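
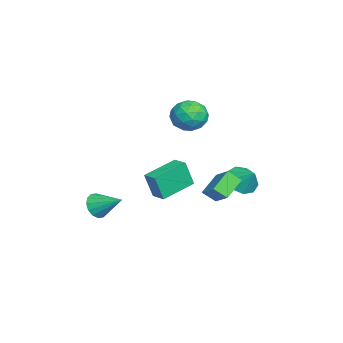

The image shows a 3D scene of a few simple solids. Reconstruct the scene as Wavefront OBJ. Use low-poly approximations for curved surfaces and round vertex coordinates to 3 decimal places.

v 2.008 -1.187 -1.746
v 2.109 -1.595 -0.307
v 0.699 0.164 -1.271
v 0.8 -0.245 0.169
v 2.64 -0.615 -1.629
v 2.741 -1.024 -0.189
v 1.331 0.735 -1.153
v 1.432 0.327 0.286
v -4.171 0.508 0.404
v -3.462 1.045 0.985
v -3.958 -0.865 1.415
v -3.249 -0.328 1.996
v -4.275 -0.055 2.025
v -4.407 0.793 1.4
v -3.013 -0.613 1
v -3.145 0.235 0.375
v -2.747 0.352 1.353
v -3.527 0.697 1.986
v -3.893 -0.517 0.414
v -4.673 -0.172 1.047
v -3.836 0.897 0.606
v -3.584 -0.717 1.794
v -4.188 -0.557 1.811
v -3.771 -0.241 2.152
v -4.391 0.749 0.85
v -3.974 1.065 1.191
v -4.452 0.418 1.802
v -3.446 -0.885 1.209
v -3.029 -0.569 1.55
v -3.649 0.421 0.248
v -3.232 0.737 0.589
v -2.968 -0.238 0.598
v -2.998 0.806 1.163
v -2.873 -0.001 1.758
v -2.734 -0.169 1.173
v -2.812 0.33 0.805
v -3.457 1.008 1.535
v -3.331 0.202 2.13
v -3.934 0.362 2.147
v -4.012 0.86 1.779
v -3.036 0.601 1.752
v -4.089 -0.022 0.27
v -3.963 -0.828 0.865
v -3.408 -0.68 0.621
v -3.486 -0.182 0.253
v -4.547 0.181 0.642
v -4.422 -0.626 1.237
v -4.608 -0.15 1.595
v -4.686 0.349 1.227
v -4.384 -0.421 0.648
v -3.898 2.814 -3.43
v -3.082 2.365 -3.7
v -3.262 3.466 -2.59
v -3.169 2.915 -4.061
v -3.597 3.418 -4.127
v -4.166 3.638 -3.867
v -4.61 3.473 -3.402
v -4.721 2.999 -2.951
v -4.447 2.439 -2.724
v -3.917 2.054 -2.827
v -3.378 2.025 -3.213
v 2.865 -3.783 -2.1
v 3.559 -3.925 -2.402
v 3.455 -2.517 -1.34
v 3.38 -3.684 -2.664
v 3.063 -3.469 -2.775
v 2.693 -3.339 -2.706
v 2.369 -3.327 -2.474
v 2.178 -3.437 -2.142
v 2.171 -3.64 -1.799
v 2.349 -3.881 -1.537
v 2.666 -4.096 -1.426
v 3.036 -4.227 -1.495
v 3.36 -4.239 -1.727
v 3.551 -4.128 -2.059
v -1.543 0.912 -3.22
v -2.572 1.564 -2.451
v -1.535 1.618 -3.808
v -2.563 2.271 -3.04
v -0.557 1.549 -2.44
v -1.585 2.202 -1.672
v -0.548 2.256 -3.029
v -1.577 2.908 -2.26
f 2 4 1
f 5 2 1
f 1 4 3
f 3 5 1
f 2 8 4
f 6 2 5
f 6 8 2
f 4 8 3
f 7 5 3
f 3 8 7
f 7 6 5
f 8 6 7
f 9 46 25
f 46 20 49
f 25 49 14
f 46 49 25
f 9 25 21
f 25 14 26
f 21 26 10
f 25 26 21
f 9 21 30
f 21 10 31
f 30 31 16
f 21 31 30
f 9 30 42
f 30 16 45
f 42 45 19
f 30 45 42
f 9 42 46
f 42 19 50
f 46 50 20
f 42 50 46
f 10 26 37
f 26 14 40
f 37 40 18
f 26 40 37
f 14 49 27
f 49 20 48
f 27 48 13
f 49 48 27
f 20 50 47
f 50 19 43
f 47 43 11
f 50 43 47
f 19 45 44
f 45 16 32
f 44 32 15
f 45 32 44
f 16 31 36
f 31 10 33
f 36 33 17
f 31 33 36
f 12 38 24
f 38 18 39
f 24 39 13
f 38 39 24
f 12 24 22
f 24 13 23
f 22 23 11
f 24 23 22
f 12 22 29
f 22 11 28
f 29 28 15
f 22 28 29
f 12 29 34
f 29 15 35
f 34 35 17
f 29 35 34
f 12 34 38
f 34 17 41
f 38 41 18
f 34 41 38
f 13 39 27
f 39 18 40
f 27 40 14
f 39 40 27
f 11 23 47
f 23 13 48
f 47 48 20
f 23 48 47
f 15 28 44
f 28 11 43
f 44 43 19
f 28 43 44
f 17 35 36
f 35 15 32
f 36 32 16
f 35 32 36
f 18 41 37
f 41 17 33
f 37 33 10
f 41 33 37
f 52 51 54
f 52 54 53
f 54 51 55
f 54 55 53
f 55 51 56
f 55 56 53
f 56 51 57
f 56 57 53
f 57 51 58
f 57 58 53
f 58 51 59
f 58 59 53
f 59 51 60
f 59 60 53
f 60 51 61
f 60 61 53
f 61 51 52
f 61 52 53
f 63 62 65
f 63 65 64
f 65 62 66
f 65 66 64
f 66 62 67
f 66 67 64
f 67 62 68
f 67 68 64
f 68 62 69
f 68 69 64
f 69 62 70
f 69 70 64
f 70 62 71
f 70 71 64
f 71 62 72
f 71 72 64
f 72 62 73
f 72 73 64
f 73 62 74
f 73 74 64
f 74 62 75
f 74 75 64
f 75 62 63
f 75 63 64
f 77 79 76
f 80 77 76
f 76 79 78
f 78 80 76
f 77 83 79
f 81 77 80
f 81 83 77
f 79 83 78
f 82 80 78
f 78 83 82
f 82 81 80
f 83 81 82



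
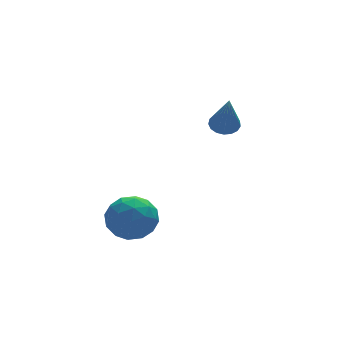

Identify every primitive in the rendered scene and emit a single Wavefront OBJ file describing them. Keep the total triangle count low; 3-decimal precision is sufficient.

v 0.805 -2.332 0.924
v 1.392 -2.371 0.965
v 0.635 -3.148 2.576
v 1.333 -2.121 1.083
v 1.152 -1.92 1.164
v 0.892 -1.812 1.19
v 0.612 -1.824 1.156
v 0.376 -1.952 1.068
v 0.239 -2.167 0.948
v 0.23 -2.42 0.822
v 0.354 -2.652 0.72
v 0.58 -2.811 0.664
v 0.858 -2.86 0.668
v 1.124 -2.788 0.731
v 1.317 -2.612 0.838
v -3.275 -2.741 -1.934
v -2.504 -2.95 -2.585
v -3.976 -4.21 -2.295
v -3.205 -4.419 -2.946
v -3.029 -4.391 -1.931
v -2.596 -3.483 -1.708
v -3.884 -3.677 -3.172
v -3.451 -2.769 -2.949
v -2.881 -3.528 -3.35
v -2.352 -3.969 -2.583
v -4.128 -3.191 -2.297
v -3.599 -3.632 -1.53
v -2.828 -2.717 -2.228
v -3.652 -4.443 -2.652
v -3.549 -4.427 -2.056
v -3.096 -4.549 -2.438
v -2.882 -3.03 -1.712
v -2.428 -3.152 -2.095
v -2.737 -3.999 -1.711
v -4.052 -4.008 -2.785
v -3.598 -4.13 -3.168
v -3.384 -2.611 -2.442
v -2.931 -2.733 -2.824
v -3.743 -3.161 -3.169
v -2.596 -3.179 -3.06
v -3.008 -4.042 -3.272
v -3.407 -3.607 -3.405
v -3.153 -3.073 -3.274
v -2.285 -3.438 -2.61
v -2.698 -4.302 -2.822
v -2.594 -4.285 -2.225
v -2.339 -3.752 -2.094
v -2.507 -3.778 -3.059
v -3.782 -2.858 -2.058
v -4.195 -3.722 -2.27
v -4.141 -3.408 -2.786
v -3.886 -2.875 -2.655
v -3.472 -3.118 -1.608
v -3.884 -3.981 -1.82
v -3.327 -4.087 -1.606
v -3.073 -3.553 -1.475
v -3.973 -3.382 -1.821
f 2 1 4
f 2 4 3
f 4 1 5
f 4 5 3
f 5 1 6
f 5 6 3
f 6 1 7
f 6 7 3
f 7 1 8
f 7 8 3
f 8 1 9
f 8 9 3
f 9 1 10
f 9 10 3
f 10 1 11
f 10 11 3
f 11 1 12
f 11 12 3
f 12 1 13
f 12 13 3
f 13 1 14
f 13 14 3
f 14 1 15
f 14 15 3
f 15 1 2
f 15 2 3
f 16 53 32
f 53 27 56
f 32 56 21
f 53 56 32
f 16 32 28
f 32 21 33
f 28 33 17
f 32 33 28
f 16 28 37
f 28 17 38
f 37 38 23
f 28 38 37
f 16 37 49
f 37 23 52
f 49 52 26
f 37 52 49
f 16 49 53
f 49 26 57
f 53 57 27
f 49 57 53
f 17 33 44
f 33 21 47
f 44 47 25
f 33 47 44
f 21 56 34
f 56 27 55
f 34 55 20
f 56 55 34
f 27 57 54
f 57 26 50
f 54 50 18
f 57 50 54
f 26 52 51
f 52 23 39
f 51 39 22
f 52 39 51
f 23 38 43
f 38 17 40
f 43 40 24
f 38 40 43
f 19 45 31
f 45 25 46
f 31 46 20
f 45 46 31
f 19 31 29
f 31 20 30
f 29 30 18
f 31 30 29
f 19 29 36
f 29 18 35
f 36 35 22
f 29 35 36
f 19 36 41
f 36 22 42
f 41 42 24
f 36 42 41
f 19 41 45
f 41 24 48
f 45 48 25
f 41 48 45
f 20 46 34
f 46 25 47
f 34 47 21
f 46 47 34
f 18 30 54
f 30 20 55
f 54 55 27
f 30 55 54
f 22 35 51
f 35 18 50
f 51 50 26
f 35 50 51
f 24 42 43
f 42 22 39
f 43 39 23
f 42 39 43
f 25 48 44
f 48 24 40
f 44 40 17
f 48 40 44



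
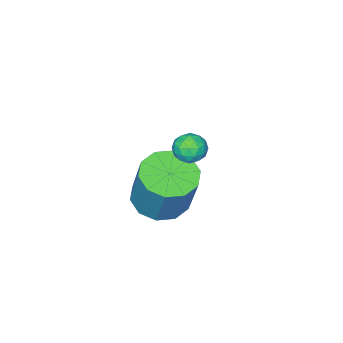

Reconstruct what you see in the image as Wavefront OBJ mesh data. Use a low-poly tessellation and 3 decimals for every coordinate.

v -0.399 -3.796 -4.798
v 0.405 -3.17 -5.185
v 0.743 -2.358 -3.169
v -0.061 -2.984 -2.782
v -0.17 -2.821 -5.229
v 0.168 -2.009 -3.213
v -0.833 -2.845 -5.108
v -0.494 -2.033 -3.092
v -1.329 -3.232 -4.869
v -0.991 -2.42 -2.853
v -1.471 -3.835 -4.603
v -1.133 -3.023 -2.586
v -1.203 -4.422 -4.411
v -0.865 -3.61 -2.395
v -0.628 -4.771 -4.367
v -0.29 -3.959 -2.351
v 0.034 -4.747 -4.488
v 0.373 -3.935 -2.472
v 0.531 -4.36 -4.727
v 0.869 -3.548 -2.711
v 0.673 -3.757 -4.994
v 1.011 -2.945 -2.977
v 0.02 -1.185 0.133
v 0.298 -0.916 -0.365
v 0.702 -1.944 0.105
v 0.98 -1.675 -0.393
v 1.017 -1.401 0.173
v 0.595 -0.932 0.191
v 0.405 -1.928 -0.451
v -0.017 -1.459 -0.433
v 0.536 -1.376 -0.726
v 0.914 -1.05 -0.341
v 0.086 -1.81 0.081
v 0.464 -1.484 0.466
v 0.099 -0.984 -0.113
v 0.901 -1.876 -0.147
v 0.923 -1.715 0.187
v 1.086 -1.557 -0.107
v 0.274 -0.993 0.213
v 0.437 -0.835 -0.08
v 0.86 -1.12 0.237
v 0.563 -2.025 -0.18
v 0.726 -1.867 -0.473
v -0.086 -1.303 -0.153
v 0.077 -1.145 -0.447
v 0.14 -1.74 -0.497
v 0.402 -1.096 -0.619
v 0.803 -1.542 -0.635
v 0.465 -1.691 -0.669
v 0.217 -1.415 -0.659
v 0.624 -0.905 -0.392
v 1.025 -1.351 -0.409
v 1.047 -1.19 -0.075
v 0.799 -0.914 -0.065
v 0.764 -1.175 -0.604
v -0.025 -1.509 0.149
v 0.376 -1.955 0.132
v 0.201 -1.946 -0.195
v -0.047 -1.67 -0.185
v 0.197 -1.318 0.375
v 0.598 -1.764 0.359
v 0.783 -1.445 0.399
v 0.535 -1.169 0.409
v 0.236 -1.685 0.344
f 2 1 5
f 2 5 3
f 3 5 6
f 3 6 4
f 5 1 7
f 5 7 6
f 6 7 8
f 6 8 4
f 7 1 9
f 7 9 8
f 8 9 10
f 8 10 4
f 9 1 11
f 9 11 10
f 10 11 12
f 10 12 4
f 11 1 13
f 11 13 12
f 12 13 14
f 12 14 4
f 13 1 15
f 13 15 14
f 14 15 16
f 14 16 4
f 15 1 17
f 15 17 16
f 16 17 18
f 16 18 4
f 17 1 19
f 17 19 18
f 18 19 20
f 18 20 4
f 19 1 21
f 19 21 20
f 20 21 22
f 20 22 4
f 21 1 2
f 21 2 22
f 22 2 3
f 22 3 4
f 23 60 39
f 60 34 63
f 39 63 28
f 60 63 39
f 23 39 35
f 39 28 40
f 35 40 24
f 39 40 35
f 23 35 44
f 35 24 45
f 44 45 30
f 35 45 44
f 23 44 56
f 44 30 59
f 56 59 33
f 44 59 56
f 23 56 60
f 56 33 64
f 60 64 34
f 56 64 60
f 24 40 51
f 40 28 54
f 51 54 32
f 40 54 51
f 28 63 41
f 63 34 62
f 41 62 27
f 63 62 41
f 34 64 61
f 64 33 57
f 61 57 25
f 64 57 61
f 33 59 58
f 59 30 46
f 58 46 29
f 59 46 58
f 30 45 50
f 45 24 47
f 50 47 31
f 45 47 50
f 26 52 38
f 52 32 53
f 38 53 27
f 52 53 38
f 26 38 36
f 38 27 37
f 36 37 25
f 38 37 36
f 26 36 43
f 36 25 42
f 43 42 29
f 36 42 43
f 26 43 48
f 43 29 49
f 48 49 31
f 43 49 48
f 26 48 52
f 48 31 55
f 52 55 32
f 48 55 52
f 27 53 41
f 53 32 54
f 41 54 28
f 53 54 41
f 25 37 61
f 37 27 62
f 61 62 34
f 37 62 61
f 29 42 58
f 42 25 57
f 58 57 33
f 42 57 58
f 31 49 50
f 49 29 46
f 50 46 30
f 49 46 50
f 32 55 51
f 55 31 47
f 51 47 24
f 55 47 51



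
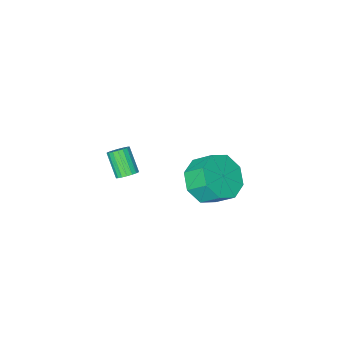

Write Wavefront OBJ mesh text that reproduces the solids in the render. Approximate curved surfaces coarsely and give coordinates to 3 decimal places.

v 3.332 -1.263 -4.414
v 3.544 -1.619 -4.709
v 3.421 -2.494 -3.742
v 3.208 -2.137 -3.446
v 3.723 -1.528 -4.604
v 3.6 -2.403 -3.637
v 3.825 -1.384 -4.461
v 3.701 -2.259 -3.494
v 3.828 -1.216 -4.308
v 3.705 -2.091 -3.341
v 3.734 -1.057 -4.177
v 3.611 -1.932 -3.21
v 3.56 -0.939 -4.092
v 3.437 -1.814 -3.125
v 3.34 -0.885 -4.071
v 3.217 -1.76 -3.104
v 3.119 -0.906 -4.118
v 2.996 -1.781 -3.151
v 2.94 -0.997 -4.223
v 2.817 -1.872 -3.256
v 2.839 -1.141 -4.366
v 2.715 -2.016 -3.399
v 2.835 -1.309 -4.519
v 2.712 -2.184 -3.552
v 2.929 -1.468 -4.65
v 2.806 -2.343 -3.683
v 3.103 -1.586 -4.735
v 2.98 -2.461 -3.768
v 3.323 -1.64 -4.756
v 3.2 -2.515 -3.789
v 2.324 2.822 -2.015
v 3.365 3.1 -1.791
v 2.996 3.876 -1.042
v 1.956 3.598 -1.265
v 3.039 3.553 -2.421
v 2.67 4.329 -1.672
v 2.294 3.578 -2.813
v 1.926 4.354 -2.064
v 1.567 3.16 -2.737
v 1.199 3.936 -1.988
v 1.284 2.544 -2.238
v 0.915 3.32 -1.489
v 1.61 2.091 -1.608
v 1.241 2.867 -0.859
v 2.354 2.066 -1.216
v 1.986 2.842 -0.467
v 3.081 2.484 -1.292
v 2.713 3.26 -0.543
f 2 1 5
f 2 5 3
f 3 5 6
f 3 6 4
f 5 1 7
f 5 7 6
f 6 7 8
f 6 8 4
f 7 1 9
f 7 9 8
f 8 9 10
f 8 10 4
f 9 1 11
f 9 11 10
f 10 11 12
f 10 12 4
f 11 1 13
f 11 13 12
f 12 13 14
f 12 14 4
f 13 1 15
f 13 15 14
f 14 15 16
f 14 16 4
f 15 1 17
f 15 17 16
f 16 17 18
f 16 18 4
f 17 1 19
f 17 19 18
f 18 19 20
f 18 20 4
f 19 1 21
f 19 21 20
f 20 21 22
f 20 22 4
f 21 1 23
f 21 23 22
f 22 23 24
f 22 24 4
f 23 1 25
f 23 25 24
f 24 25 26
f 24 26 4
f 25 1 27
f 25 27 26
f 26 27 28
f 26 28 4
f 27 1 29
f 27 29 28
f 28 29 30
f 28 30 4
f 29 1 2
f 29 2 30
f 30 2 3
f 30 3 4
f 32 31 35
f 32 35 33
f 33 35 36
f 33 36 34
f 35 31 37
f 35 37 36
f 36 37 38
f 36 38 34
f 37 31 39
f 37 39 38
f 38 39 40
f 38 40 34
f 39 31 41
f 39 41 40
f 40 41 42
f 40 42 34
f 41 31 43
f 41 43 42
f 42 43 44
f 42 44 34
f 43 31 45
f 43 45 44
f 44 45 46
f 44 46 34
f 45 31 47
f 45 47 46
f 46 47 48
f 46 48 34
f 47 31 32
f 47 32 48
f 48 32 33
f 48 33 34



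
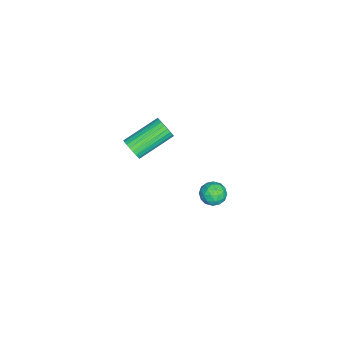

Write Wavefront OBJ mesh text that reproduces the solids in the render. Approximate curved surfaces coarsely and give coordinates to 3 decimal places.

v 3.072 -3.29 2.546
v 3.439 -3.275 3.046
v 2.236 -1.936 3.893
v 1.868 -1.95 3.394
v 3.537 -3.101 2.91
v 2.334 -1.762 3.757
v 3.565 -2.955 2.718
v 2.361 -1.616 3.566
v 3.517 -2.861 2.501
v 2.314 -1.521 3.348
v 3.402 -2.831 2.29
v 2.198 -1.492 3.138
v 3.236 -2.872 2.119
v 2.032 -1.532 2.966
v 3.045 -2.976 2.012
v 1.842 -1.636 2.86
v 2.859 -3.128 1.987
v 1.655 -1.788 2.834
v 2.704 -3.304 2.047
v 1.501 -1.965 2.894
v 2.606 -3.478 2.183
v 1.403 -2.139 3.03
v 2.579 -3.624 2.374
v 1.375 -2.285 3.222
v 2.626 -3.719 2.592
v 1.423 -2.379 3.439
v 2.742 -3.748 2.802
v 1.538 -2.409 3.65
v 2.908 -3.708 2.974
v 1.704 -2.368 3.821
v 3.098 -3.604 3.08
v 1.895 -2.264 3.928
v 3.285 -3.452 3.106
v 2.081 -2.112 3.953
v -0.345 -0.059 -3.058
v 0.021 0.561 -2.965
v 0.579 -0.521 -3.615
v 0.945 0.099 -3.522
v 0.794 -0.322 -2.951
v 0.223 -0.037 -2.607
v 0.377 0.077 -3.973
v -0.194 0.362 -3.629
v 0.467 0.645 -3.531
v 0.725 0.398 -2.899
v -0.125 -0.358 -3.681
v 0.133 -0.605 -3.049
v -0.243 0.291 -2.963
v 0.843 -0.251 -3.617
v 0.755 -0.499 -3.282
v 0.97 -0.135 -3.227
v -0.124 -0.06 -2.752
v 0.09 0.305 -2.697
v 0.545 -0.214 -2.689
v 0.51 -0.265 -3.883
v 0.724 0.1 -3.828
v -0.37 0.175 -3.353
v -0.155 0.539 -3.298
v 0.055 0.254 -3.891
v 0.234 0.705 -3.241
v 0.777 0.434 -3.568
v 0.443 0.42 -3.833
v 0.108 0.588 -3.631
v 0.385 0.56 -2.869
v 0.929 0.289 -3.197
v 0.84 0.041 -2.861
v 0.504 0.209 -2.659
v 0.648 0.609 -3.202
v -0.329 -0.249 -3.383
v 0.215 -0.52 -3.711
v 0.096 -0.169 -3.921
v -0.24 -0.001 -3.719
v -0.177 -0.394 -3.012
v 0.366 -0.665 -3.339
v 0.492 -0.548 -2.949
v 0.157 -0.38 -2.747
v -0.048 -0.569 -3.378
f 2 1 5
f 2 5 3
f 3 5 6
f 3 6 4
f 5 1 7
f 5 7 6
f 6 7 8
f 6 8 4
f 7 1 9
f 7 9 8
f 8 9 10
f 8 10 4
f 9 1 11
f 9 11 10
f 10 11 12
f 10 12 4
f 11 1 13
f 11 13 12
f 12 13 14
f 12 14 4
f 13 1 15
f 13 15 14
f 14 15 16
f 14 16 4
f 15 1 17
f 15 17 16
f 16 17 18
f 16 18 4
f 17 1 19
f 17 19 18
f 18 19 20
f 18 20 4
f 19 1 21
f 19 21 20
f 20 21 22
f 20 22 4
f 21 1 23
f 21 23 22
f 22 23 24
f 22 24 4
f 23 1 25
f 23 25 24
f 24 25 26
f 24 26 4
f 25 1 27
f 25 27 26
f 26 27 28
f 26 28 4
f 27 1 29
f 27 29 28
f 28 29 30
f 28 30 4
f 29 1 31
f 29 31 30
f 30 31 32
f 30 32 4
f 31 1 33
f 31 33 32
f 32 33 34
f 32 34 4
f 33 1 2
f 33 2 34
f 34 2 3
f 34 3 4
f 35 72 51
f 72 46 75
f 51 75 40
f 72 75 51
f 35 51 47
f 51 40 52
f 47 52 36
f 51 52 47
f 35 47 56
f 47 36 57
f 56 57 42
f 47 57 56
f 35 56 68
f 56 42 71
f 68 71 45
f 56 71 68
f 35 68 72
f 68 45 76
f 72 76 46
f 68 76 72
f 36 52 63
f 52 40 66
f 63 66 44
f 52 66 63
f 40 75 53
f 75 46 74
f 53 74 39
f 75 74 53
f 46 76 73
f 76 45 69
f 73 69 37
f 76 69 73
f 45 71 70
f 71 42 58
f 70 58 41
f 71 58 70
f 42 57 62
f 57 36 59
f 62 59 43
f 57 59 62
f 38 64 50
f 64 44 65
f 50 65 39
f 64 65 50
f 38 50 48
f 50 39 49
f 48 49 37
f 50 49 48
f 38 48 55
f 48 37 54
f 55 54 41
f 48 54 55
f 38 55 60
f 55 41 61
f 60 61 43
f 55 61 60
f 38 60 64
f 60 43 67
f 64 67 44
f 60 67 64
f 39 65 53
f 65 44 66
f 53 66 40
f 65 66 53
f 37 49 73
f 49 39 74
f 73 74 46
f 49 74 73
f 41 54 70
f 54 37 69
f 70 69 45
f 54 69 70
f 43 61 62
f 61 41 58
f 62 58 42
f 61 58 62
f 44 67 63
f 67 43 59
f 63 59 36
f 67 59 63



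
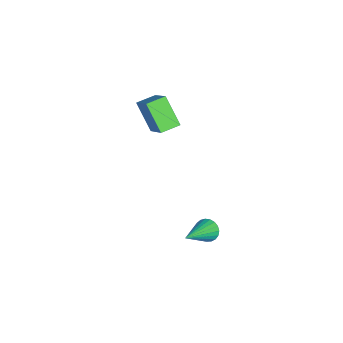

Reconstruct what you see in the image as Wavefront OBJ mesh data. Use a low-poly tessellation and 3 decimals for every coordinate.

v -3.958 0.25 2.348
v -4.715 -0.417 3.471
v -4.411 0.993 2.485
v -5.168 0.325 3.608
v -2.712 0.795 3.512
v -3.469 0.127 4.635
v -3.165 1.537 3.649
v -3.922 0.87 4.772
v 0.136 2.886 0.078
v 0.473 3.252 -0.131
v 1.564 2.134 1.062
v 0.4 3.356 0.054
v 0.282 3.379 0.244
v 0.138 3.316 0.404
v -0.006 3.179 0.509
v -0.126 2.992 0.539
v -0.2 2.786 0.489
v -0.216 2.597 0.368
v -0.171 2.458 0.198
v -0.074 2.394 0.006
v 0.06 2.414 -0.173
v 0.207 2.516 -0.309
v 0.342 2.682 -0.377
v 0.441 2.883 -0.367
v 0.488 3.085 -0.28
f 2 4 1
f 5 2 1
f 1 4 3
f 3 5 1
f 2 8 4
f 6 2 5
f 6 8 2
f 4 8 3
f 7 5 3
f 3 8 7
f 7 6 5
f 8 6 7
f 10 9 12
f 10 12 11
f 12 9 13
f 12 13 11
f 13 9 14
f 13 14 11
f 14 9 15
f 14 15 11
f 15 9 16
f 15 16 11
f 16 9 17
f 16 17 11
f 17 9 18
f 17 18 11
f 18 9 19
f 18 19 11
f 19 9 20
f 19 20 11
f 20 9 21
f 20 21 11
f 21 9 22
f 21 22 11
f 22 9 23
f 22 23 11
f 23 9 24
f 23 24 11
f 24 9 25
f 24 25 11
f 25 9 10
f 25 10 11



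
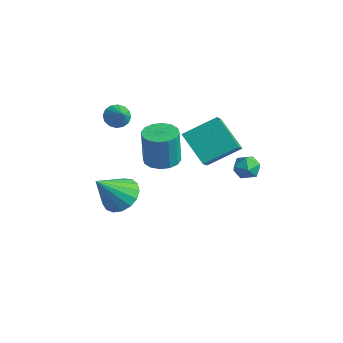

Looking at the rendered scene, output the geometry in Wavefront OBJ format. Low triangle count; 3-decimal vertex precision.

v 1.429 -3.365 0.622
v 2.271 -3.579 0.589
v 2.314 -3.708 2.464
v 1.471 -3.495 2.498
v 2.266 -3.13 0.62
v 2.309 -3.259 2.495
v 2.036 -2.744 0.651
v 2.079 -2.873 2.526
v 1.644 -2.524 0.675
v 1.687 -2.653 2.551
v 1.194 -2.53 0.685
v 1.236 -2.659 2.56
v 0.806 -2.76 0.678
v 0.849 -2.889 2.553
v 0.586 -3.152 0.656
v 0.629 -3.281 2.531
v 0.591 -3.601 0.625
v 0.634 -3.73 2.5
v 0.821 -3.987 0.594
v 0.864 -4.116 2.469
v 1.213 -4.207 0.569
v 1.256 -4.336 2.445
v 1.664 -4.201 0.56
v 1.706 -4.33 2.435
v 2.051 -3.971 0.567
v 2.094 -4.1 2.442
v 0.534 -1.54 1.071
v 1.22 -0.001 1.971
v -0.271 -0.635 0.137
v 0.415 0.904 1.036
v 2.045 -1.484 -0.176
v 2.731 0.055 0.723
v 1.24 -0.579 -1.111
v 1.926 0.96 -0.211
v -3.159 -2.522 0.785
v -2.72 -2.483 0.254
v -2.301 -2.778 1.475
v -2.73 -2.153 0.39
v -2.855 -1.921 0.631
v -3.062 -1.851 0.914
v -3.294 -1.96 1.162
v -3.49 -2.22 1.309
v -3.598 -2.561 1.316
v -3.587 -2.891 1.18
v -3.462 -3.122 0.939
v -3.255 -3.193 0.656
v -3.023 -3.083 0.408
v -2.827 -2.824 0.261
v -2.489 -2.866 -4.365
v -1.448 -2.673 -4.102
v -2.631 -4.214 -2.815
v -1.715 -2.323 -3.822
v -2.159 -2.097 -3.666
v -2.678 -2.047 -3.671
v -3.154 -2.185 -3.834
v -3.477 -2.478 -4.12
v -3.574 -2.861 -4.461
v -3.422 -3.244 -4.781
v -3.057 -3.541 -5.005
v -2.561 -3.683 -5.083
v -2.048 -3.638 -4.996
v -1.637 -3.416 -4.765
v -1.42 -3.068 -4.442
v 3.75 0.458 -0.357
v 4.215 -0.107 -0.436
v 2.985 -0.253 0.216
v 3.45 -0.818 0.137
v 3.621 -0.259 0.585
v 4.094 0.18 0.231
v 3.106 -0.54 -0.451
v 3.579 -0.101 -0.805
v 3.818 -0.723 -0.494
v 4.136 -0.55 0.147
v 3.064 0.19 -0.367
v 3.382 0.363 0.274
f 2 1 5
f 2 5 3
f 3 5 6
f 3 6 4
f 5 1 7
f 5 7 6
f 6 7 8
f 6 8 4
f 7 1 9
f 7 9 8
f 8 9 10
f 8 10 4
f 9 1 11
f 9 11 10
f 10 11 12
f 10 12 4
f 11 1 13
f 11 13 12
f 12 13 14
f 12 14 4
f 13 1 15
f 13 15 14
f 14 15 16
f 14 16 4
f 15 1 17
f 15 17 16
f 16 17 18
f 16 18 4
f 17 1 19
f 17 19 18
f 18 19 20
f 18 20 4
f 19 1 21
f 19 21 20
f 20 21 22
f 20 22 4
f 21 1 23
f 21 23 22
f 22 23 24
f 22 24 4
f 23 1 25
f 23 25 24
f 24 25 26
f 24 26 4
f 25 1 2
f 25 2 26
f 26 2 3
f 26 3 4
f 28 30 27
f 31 28 27
f 27 30 29
f 29 31 27
f 28 34 30
f 32 28 31
f 32 34 28
f 30 34 29
f 33 31 29
f 29 34 33
f 33 32 31
f 34 32 33
f 36 35 38
f 36 38 37
f 38 35 39
f 38 39 37
f 39 35 40
f 39 40 37
f 40 35 41
f 40 41 37
f 41 35 42
f 41 42 37
f 42 35 43
f 42 43 37
f 43 35 44
f 43 44 37
f 44 35 45
f 44 45 37
f 45 35 46
f 45 46 37
f 46 35 47
f 46 47 37
f 47 35 48
f 47 48 37
f 48 35 36
f 48 36 37
f 50 49 52
f 50 52 51
f 52 49 53
f 52 53 51
f 53 49 54
f 53 54 51
f 54 49 55
f 54 55 51
f 55 49 56
f 55 56 51
f 56 49 57
f 56 57 51
f 57 49 58
f 57 58 51
f 58 49 59
f 58 59 51
f 59 49 60
f 59 60 51
f 60 49 61
f 60 61 51
f 61 49 62
f 61 62 51
f 62 49 63
f 62 63 51
f 63 49 50
f 63 50 51
f 64 75 69
f 64 69 65
f 64 65 71
f 64 71 74
f 64 74 75
f 65 69 73
f 69 75 68
f 75 74 66
f 74 71 70
f 71 65 72
f 67 73 68
f 67 68 66
f 67 66 70
f 67 70 72
f 67 72 73
f 68 73 69
f 66 68 75
f 70 66 74
f 72 70 71
f 73 72 65



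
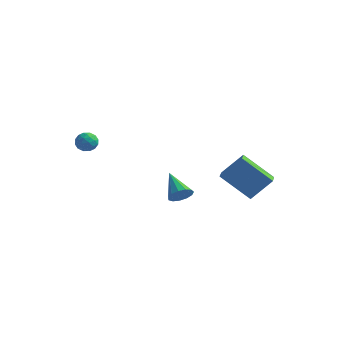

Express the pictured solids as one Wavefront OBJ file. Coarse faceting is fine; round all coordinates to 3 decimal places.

v -2.282 -2.044 2.634
v -1.923 -2.373 2.217
v -3.117 -2.587 2.343
v -2.758 -2.916 1.926
v -2.676 -3.001 2.556
v -2.16 -2.665 2.736
v -2.88 -2.295 1.824
v -2.364 -1.959 2.004
v -2.293 -2.528 1.716
v -2.166 -2.964 2.168
v -2.874 -1.996 2.392
v -2.747 -2.432 2.844
v -2.029 -2.161 2.451
v -3.011 -2.799 2.109
v -2.962 -2.849 2.48
v -2.751 -3.043 2.234
v -2.168 -2.333 2.756
v -1.957 -2.526 2.511
v -2.4 -2.895 2.71
v -3.083 -2.434 2.049
v -2.872 -2.627 1.804
v -2.289 -1.917 2.326
v -2.078 -2.111 2.08
v -2.64 -2.065 1.85
v -2.035 -2.445 1.911
v -2.526 -2.764 1.74
v -2.598 -2.399 1.68
v -2.295 -2.202 1.786
v -1.961 -2.701 2.177
v -2.452 -3.021 2.006
v -2.404 -3.071 2.377
v -2.1 -2.874 2.482
v -2.178 -2.793 1.883
v -2.588 -1.939 2.554
v -3.079 -2.259 2.383
v -2.94 -2.086 2.078
v -2.636 -1.889 2.183
v -2.514 -2.196 2.82
v -3.005 -2.515 2.649
v -2.745 -2.758 2.774
v -2.442 -2.561 2.88
v -2.862 -2.167 2.677
v 3.696 3.168 -2.366
v 2.103 2.69 -0.956
v 3.128 4.233 -2.647
v 1.534 3.755 -1.238
v 4.546 3.945 -1.142
v 2.952 3.467 0.267
v 3.977 5.01 -1.424
v 2.384 4.532 -0.014
v 3.475 -2.939 0.285
v 3.84 -3.069 0.831
v 2.305 -2.221 1.235
v 3.949 -2.729 0.709
v 3.908 -2.456 0.453
v 3.73 -2.336 0.142
v 3.47 -2.407 -0.123
v 3.213 -2.647 -0.259
v 3.038 -2.98 -0.222
v 3.003 -3.3 -0.024
v 3.117 -3.505 0.271
v 3.345 -3.53 0.571
v 3.614 -3.368 0.78
f 1 38 17
f 38 12 41
f 17 41 6
f 38 41 17
f 1 17 13
f 17 6 18
f 13 18 2
f 17 18 13
f 1 13 22
f 13 2 23
f 22 23 8
f 13 23 22
f 1 22 34
f 22 8 37
f 34 37 11
f 22 37 34
f 1 34 38
f 34 11 42
f 38 42 12
f 34 42 38
f 2 18 29
f 18 6 32
f 29 32 10
f 18 32 29
f 6 41 19
f 41 12 40
f 19 40 5
f 41 40 19
f 12 42 39
f 42 11 35
f 39 35 3
f 42 35 39
f 11 37 36
f 37 8 24
f 36 24 7
f 37 24 36
f 8 23 28
f 23 2 25
f 28 25 9
f 23 25 28
f 4 30 16
f 30 10 31
f 16 31 5
f 30 31 16
f 4 16 14
f 16 5 15
f 14 15 3
f 16 15 14
f 4 14 21
f 14 3 20
f 21 20 7
f 14 20 21
f 4 21 26
f 21 7 27
f 26 27 9
f 21 27 26
f 4 26 30
f 26 9 33
f 30 33 10
f 26 33 30
f 5 31 19
f 31 10 32
f 19 32 6
f 31 32 19
f 3 15 39
f 15 5 40
f 39 40 12
f 15 40 39
f 7 20 36
f 20 3 35
f 36 35 11
f 20 35 36
f 9 27 28
f 27 7 24
f 28 24 8
f 27 24 28
f 10 33 29
f 33 9 25
f 29 25 2
f 33 25 29
f 44 46 43
f 47 44 43
f 43 46 45
f 45 47 43
f 44 50 46
f 48 44 47
f 48 50 44
f 46 50 45
f 49 47 45
f 45 50 49
f 49 48 47
f 50 48 49
f 52 51 54
f 52 54 53
f 54 51 55
f 54 55 53
f 55 51 56
f 55 56 53
f 56 51 57
f 56 57 53
f 57 51 58
f 57 58 53
f 58 51 59
f 58 59 53
f 59 51 60
f 59 60 53
f 60 51 61
f 60 61 53
f 61 51 62
f 61 62 53
f 62 51 63
f 62 63 53
f 63 51 52
f 63 52 53



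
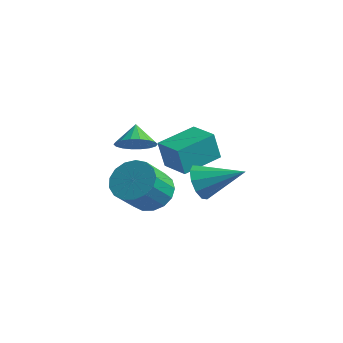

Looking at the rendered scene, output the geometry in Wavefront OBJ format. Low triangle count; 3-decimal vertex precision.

v -0.046 -2.04 3.522
v 0.767 -1.76 3.818
v -0.534 -1.4 4.258
v 0.68 -1.492 3.527
v 0.449 -1.332 3.235
v 0.12 -1.312 3.001
v -0.243 -1.437 2.869
v -0.566 -1.681 2.867
v -0.786 -1.996 2.994
v -0.86 -2.319 3.226
v -0.773 -2.587 3.517
v -0.542 -2.747 3.808
v -0.212 -2.767 4.043
v 0.15 -2.642 4.175
v 0.473 -2.398 4.177
v 0.694 -2.083 4.05
v -0.223 0.169 1.071
v -0.476 -0.001 2.468
v 0.302 2.04 1.394
v 0.049 1.87 2.791
v 1.151 -0.25 1.269
v 0.898 -0.42 2.666
v 1.676 1.621 1.592
v 1.423 1.451 2.989
v 2.307 -0.752 1.46
v 2.771 -0.867 0.651
v 4.013 0.092 2.32
v 2.518 -0.344 0.64
v 2.184 0.023 0.942
v 1.897 0.093 1.443
v 1.766 -0.159 1.949
v 1.842 -0.638 2.269
v 2.095 -1.161 2.28
v 2.429 -1.528 1.977
v 2.716 -1.598 1.477
v 2.847 -1.346 0.97
v 1.43 -2.906 1.67
v 2.367 -2.552 2.019
v 2.346 -3.76 3.298
v 1.41 -4.114 2.95
v 2.029 -2.275 2.276
v 2.009 -3.483 3.555
v 1.554 -2.141 2.394
v 1.533 -3.349 3.674
v 1.05 -2.183 2.346
v 1.03 -3.391 3.626
v 0.634 -2.391 2.144
v 0.614 -3.599 3.424
v 0.4 -2.716 1.833
v 0.38 -3.924 3.113
v 0.402 -3.085 1.485
v 0.382 -4.293 2.764
v 0.64 -3.413 1.179
v 0.619 -4.621 2.459
v 1.058 -3.625 0.986
v 1.038 -4.833 2.265
v 1.562 -3.672 0.949
v 1.542 -4.88 2.229
v 2.036 -3.543 1.078
v 2.016 -4.751 2.358
v 2.371 -3.269 1.342
v 2.35 -4.477 2.622
v 2.49 -2.911 1.682
v 2.47 -4.119 2.962
f 2 1 4
f 2 4 3
f 4 1 5
f 4 5 3
f 5 1 6
f 5 6 3
f 6 1 7
f 6 7 3
f 7 1 8
f 7 8 3
f 8 1 9
f 8 9 3
f 9 1 10
f 9 10 3
f 10 1 11
f 10 11 3
f 11 1 12
f 11 12 3
f 12 1 13
f 12 13 3
f 13 1 14
f 13 14 3
f 14 1 15
f 14 15 3
f 15 1 16
f 15 16 3
f 16 1 2
f 16 2 3
f 18 20 17
f 21 18 17
f 17 20 19
f 19 21 17
f 18 24 20
f 22 18 21
f 22 24 18
f 20 24 19
f 23 21 19
f 19 24 23
f 23 22 21
f 24 22 23
f 26 25 28
f 26 28 27
f 28 25 29
f 28 29 27
f 29 25 30
f 29 30 27
f 30 25 31
f 30 31 27
f 31 25 32
f 31 32 27
f 32 25 33
f 32 33 27
f 33 25 34
f 33 34 27
f 34 25 35
f 34 35 27
f 35 25 36
f 35 36 27
f 36 25 26
f 36 26 27
f 38 37 41
f 38 41 39
f 39 41 42
f 39 42 40
f 41 37 43
f 41 43 42
f 42 43 44
f 42 44 40
f 43 37 45
f 43 45 44
f 44 45 46
f 44 46 40
f 45 37 47
f 45 47 46
f 46 47 48
f 46 48 40
f 47 37 49
f 47 49 48
f 48 49 50
f 48 50 40
f 49 37 51
f 49 51 50
f 50 51 52
f 50 52 40
f 51 37 53
f 51 53 52
f 52 53 54
f 52 54 40
f 53 37 55
f 53 55 54
f 54 55 56
f 54 56 40
f 55 37 57
f 55 57 56
f 56 57 58
f 56 58 40
f 57 37 59
f 57 59 58
f 58 59 60
f 58 60 40
f 59 37 61
f 59 61 60
f 60 61 62
f 60 62 40
f 61 37 63
f 61 63 62
f 62 63 64
f 62 64 40
f 63 37 38
f 63 38 64
f 64 38 39
f 64 39 40



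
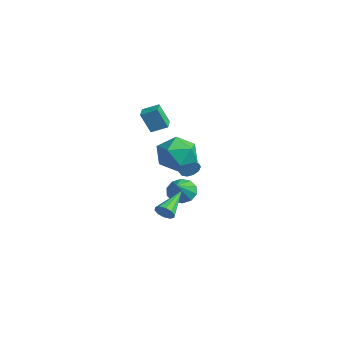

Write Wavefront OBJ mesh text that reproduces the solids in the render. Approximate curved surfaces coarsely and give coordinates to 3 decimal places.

v 4.356 -1.627 -1.901
v 4.851 -1.459 -1.606
v 3.364 -0.213 -1.039
v 4.839 -1.272 -1.926
v 4.643 -1.221 -2.237
v 4.337 -1.325 -2.419
v 4.038 -1.544 -2.403
v 3.861 -1.795 -2.195
v 3.873 -1.982 -1.875
v 4.069 -2.033 -1.565
v 4.375 -1.929 -1.383
v 4.674 -1.71 -1.399
v 2.535 -0.309 2.208
v 3.486 0.476 2.342
v 3.774 -1.676 1.418
v 4.725 -0.891 1.552
v 4.189 -1.392 2.552
v 3.423 -0.547 3.041
v 3.837 -0.653 0.719
v 3.071 0.192 1.208
v 4.291 0.264 1.422
v 4.509 -0.193 2.555
v 2.751 -1.007 1.205
v 2.969 -1.464 2.338
v -2.738 2.528 -4.449
v -2.144 3.196 -4.552
v -1.622 1.712 -3.311
v -2.479 3.328 -4.128
v -2.913 3.155 -3.827
v -3.28 2.742 -3.763
v -3.44 2.247 -3.961
v -3.332 1.86 -4.345
v -2.997 1.728 -4.769
v -2.563 1.902 -5.07
v -2.195 2.314 -5.134
v -2.035 2.809 -4.936
v 0.866 1.417 -0.89
v 1.042 1.141 -0.352
v -0.391 1.086 0.088
v -0.566 1.363 -0.45
v 1.045 1.526 -0.296
v -0.388 1.472 0.144
v 0.979 1.87 -0.467
v -0.454 1.815 -0.026
v 0.871 2.041 -0.799
v -0.562 1.986 -0.359
v 0.76 1.973 -1.167
v -0.673 1.919 -0.726
v 0.691 1.694 -1.428
v -0.742 1.639 -0.988
v 0.688 1.308 -1.484
v -0.745 1.254 -1.044
v 0.754 0.965 -1.314
v -0.679 0.91 -0.873
v 0.862 0.794 -0.981
v -0.571 0.739 -0.541
v 0.973 0.861 -0.614
v -0.46 0.807 -0.173
v -0.256 -0.303 2.236
v -0.525 -0.798 3.496
v 0.195 0.501 2.649
v -0.074 0.006 3.908
v 0.574 -0.766 2.232
v 0.305 -1.261 3.491
v 1.025 0.038 2.644
v 0.756 -0.457 3.904
f 2 1 4
f 2 4 3
f 4 1 5
f 4 5 3
f 5 1 6
f 5 6 3
f 6 1 7
f 6 7 3
f 7 1 8
f 7 8 3
f 8 1 9
f 8 9 3
f 9 1 10
f 9 10 3
f 10 1 11
f 10 11 3
f 11 1 12
f 11 12 3
f 12 1 2
f 12 2 3
f 13 24 18
f 13 18 14
f 13 14 20
f 13 20 23
f 13 23 24
f 14 18 22
f 18 24 17
f 24 23 15
f 23 20 19
f 20 14 21
f 16 22 17
f 16 17 15
f 16 15 19
f 16 19 21
f 16 21 22
f 17 22 18
f 15 17 24
f 19 15 23
f 21 19 20
f 22 21 14
f 26 25 28
f 26 28 27
f 28 25 29
f 28 29 27
f 29 25 30
f 29 30 27
f 30 25 31
f 30 31 27
f 31 25 32
f 31 32 27
f 32 25 33
f 32 33 27
f 33 25 34
f 33 34 27
f 34 25 35
f 34 35 27
f 35 25 36
f 35 36 27
f 36 25 26
f 36 26 27
f 38 37 41
f 38 41 39
f 39 41 42
f 39 42 40
f 41 37 43
f 41 43 42
f 42 43 44
f 42 44 40
f 43 37 45
f 43 45 44
f 44 45 46
f 44 46 40
f 45 37 47
f 45 47 46
f 46 47 48
f 46 48 40
f 47 37 49
f 47 49 48
f 48 49 50
f 48 50 40
f 49 37 51
f 49 51 50
f 50 51 52
f 50 52 40
f 51 37 53
f 51 53 52
f 52 53 54
f 52 54 40
f 53 37 55
f 53 55 54
f 54 55 56
f 54 56 40
f 55 37 57
f 55 57 56
f 56 57 58
f 56 58 40
f 57 37 38
f 57 38 58
f 58 38 39
f 58 39 40
f 60 62 59
f 63 60 59
f 59 62 61
f 61 63 59
f 60 66 62
f 64 60 63
f 64 66 60
f 62 66 61
f 65 63 61
f 61 66 65
f 65 64 63
f 66 64 65



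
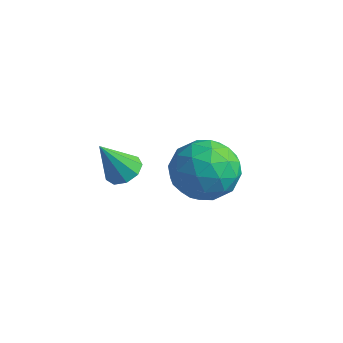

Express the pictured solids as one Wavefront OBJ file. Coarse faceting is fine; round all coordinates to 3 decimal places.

v -0.856 2.381 -1.921
v 0.221 2.524 -2.52
v -1.521 1.196 -3.4
v -0.444 1.339 -3.999
v -0.484 0.692 -2.941
v -0.073 1.424 -2.028
v -1.227 2.296 -3.892
v -0.816 3.028 -2.979
v -0.008 2.471 -3.739
v 0.451 1.48 -3.151
v -1.751 2.24 -2.769
v -1.292 1.249 -2.181
v -0.259 2.556 -2.091
v -1.041 1.164 -3.829
v -1.065 0.783 -3.207
v -0.432 0.867 -3.559
v -0.432 1.91 -1.801
v 0.201 1.994 -2.154
v -0.214 0.917 -2.401
v -1.501 1.726 -3.766
v -0.868 1.81 -4.119
v -0.868 2.853 -2.361
v -0.235 2.937 -2.713
v -1.086 2.803 -3.519
v 0.239 2.609 -3.159
v -0.152 1.913 -4.028
v -0.612 2.476 -3.966
v -0.37 2.906 -3.429
v 0.509 2.027 -2.814
v 0.118 1.331 -3.683
v 0.094 0.95 -3.061
v 0.336 1.38 -2.524
v 0.374 1.996 -3.53
v -1.418 2.389 -2.237
v -1.809 1.693 -3.106
v -1.636 2.34 -3.396
v -1.394 2.77 -2.859
v -1.148 1.807 -1.892
v -1.539 1.111 -2.761
v -0.93 0.814 -2.491
v -0.688 1.244 -1.954
v -1.674 1.724 -2.39
v -1.054 -1.519 -0.939
v -0.569 -1.932 -0.991
v -1.446 -2.141 0.379
v -0.437 -1.571 -0.781
v -0.594 -1.186 -0.645
v -0.966 -0.956 -0.647
v -1.38 -0.989 -0.786
v -1.642 -1.271 -0.996
v -1.628 -1.668 -1.18
v -1.346 -1.995 -1.251
v -0.928 -2.099 -1.176
f 1 38 17
f 38 12 41
f 17 41 6
f 38 41 17
f 1 17 13
f 17 6 18
f 13 18 2
f 17 18 13
f 1 13 22
f 13 2 23
f 22 23 8
f 13 23 22
f 1 22 34
f 22 8 37
f 34 37 11
f 22 37 34
f 1 34 38
f 34 11 42
f 38 42 12
f 34 42 38
f 2 18 29
f 18 6 32
f 29 32 10
f 18 32 29
f 6 41 19
f 41 12 40
f 19 40 5
f 41 40 19
f 12 42 39
f 42 11 35
f 39 35 3
f 42 35 39
f 11 37 36
f 37 8 24
f 36 24 7
f 37 24 36
f 8 23 28
f 23 2 25
f 28 25 9
f 23 25 28
f 4 30 16
f 30 10 31
f 16 31 5
f 30 31 16
f 4 16 14
f 16 5 15
f 14 15 3
f 16 15 14
f 4 14 21
f 14 3 20
f 21 20 7
f 14 20 21
f 4 21 26
f 21 7 27
f 26 27 9
f 21 27 26
f 4 26 30
f 26 9 33
f 30 33 10
f 26 33 30
f 5 31 19
f 31 10 32
f 19 32 6
f 31 32 19
f 3 15 39
f 15 5 40
f 39 40 12
f 15 40 39
f 7 20 36
f 20 3 35
f 36 35 11
f 20 35 36
f 9 27 28
f 27 7 24
f 28 24 8
f 27 24 28
f 10 33 29
f 33 9 25
f 29 25 2
f 33 25 29
f 44 43 46
f 44 46 45
f 46 43 47
f 46 47 45
f 47 43 48
f 47 48 45
f 48 43 49
f 48 49 45
f 49 43 50
f 49 50 45
f 50 43 51
f 50 51 45
f 51 43 52
f 51 52 45
f 52 43 53
f 52 53 45
f 53 43 44
f 53 44 45



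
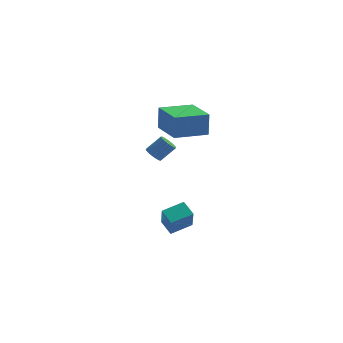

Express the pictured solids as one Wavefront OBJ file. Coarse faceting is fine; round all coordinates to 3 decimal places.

v 2.834 1.248 0.023
v 2.83 1.485 1.423
v 1.636 3.055 -0.286
v 1.632 3.292 1.115
v 4.508 2.328 -0.155
v 4.504 2.565 1.246
v 3.31 4.135 -0.463
v 3.306 4.372 0.937
v 3.515 -3.606 -4.296
v 3.7 -4.431 -2.926
v 2.92 -2.999 -3.851
v 3.104 -3.824 -2.48
v 4.516 -2.856 -3.98
v 4.7 -3.681 -2.609
v 3.92 -2.249 -3.534
v 4.105 -3.074 -2.164
v 2.133 -0.952 -0.089
v 2.535 -0.967 -0.45
v 3.268 -0.582 0.348
v 2.867 -0.568 0.709
v 2.455 -0.758 -0.478
v 3.188 -0.374 0.321
v 2.32 -0.584 -0.437
v 3.053 -0.199 0.361
v 2.152 -0.473 -0.337
v 2.885 -0.088 0.461
v 1.981 -0.445 -0.194
v 2.714 -0.06 0.604
v 1.837 -0.504 -0.033
v 2.57 -0.12 0.766
v 1.744 -0.641 0.119
v 2.477 -0.257 0.917
v 1.718 -0.832 0.234
v 2.451 -0.448 1.033
v 1.764 -1.044 0.294
v 2.497 -0.659 1.092
v 1.874 -1.24 0.287
v 2.607 -0.855 1.086
v 2.029 -1.386 0.216
v 2.762 -1.001 1.014
v 2.202 -1.457 0.091
v 2.935 -1.072 0.889
v 2.363 -1.44 -0.065
v 3.096 -1.056 0.734
v 2.484 -1.34 -0.224
v 3.217 -0.956 0.574
v 2.545 -1.172 -0.361
v 3.278 -0.788 0.437
f 2 4 1
f 5 2 1
f 1 4 3
f 3 5 1
f 2 8 4
f 6 2 5
f 6 8 2
f 4 8 3
f 7 5 3
f 3 8 7
f 7 6 5
f 8 6 7
f 10 12 9
f 13 10 9
f 9 12 11
f 11 13 9
f 10 16 12
f 14 10 13
f 14 16 10
f 12 16 11
f 15 13 11
f 11 16 15
f 15 14 13
f 16 14 15
f 18 17 21
f 18 21 19
f 19 21 22
f 19 22 20
f 21 17 23
f 21 23 22
f 22 23 24
f 22 24 20
f 23 17 25
f 23 25 24
f 24 25 26
f 24 26 20
f 25 17 27
f 25 27 26
f 26 27 28
f 26 28 20
f 27 17 29
f 27 29 28
f 28 29 30
f 28 30 20
f 29 17 31
f 29 31 30
f 30 31 32
f 30 32 20
f 31 17 33
f 31 33 32
f 32 33 34
f 32 34 20
f 33 17 35
f 33 35 34
f 34 35 36
f 34 36 20
f 35 17 37
f 35 37 36
f 36 37 38
f 36 38 20
f 37 17 39
f 37 39 38
f 38 39 40
f 38 40 20
f 39 17 41
f 39 41 40
f 40 41 42
f 40 42 20
f 41 17 43
f 41 43 42
f 42 43 44
f 42 44 20
f 43 17 45
f 43 45 44
f 44 45 46
f 44 46 20
f 45 17 47
f 45 47 46
f 46 47 48
f 46 48 20
f 47 17 18
f 47 18 48
f 48 18 19
f 48 19 20



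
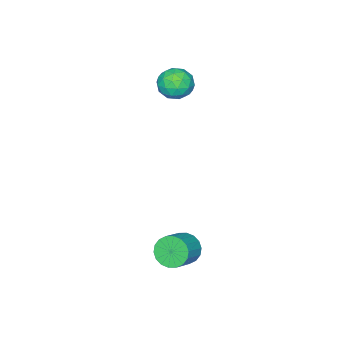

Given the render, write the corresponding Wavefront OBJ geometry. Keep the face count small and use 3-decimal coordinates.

v -1.968 -2.817 2.629
v -1.285 -2.764 1.961
v -2.175 -4.316 2.299
v -1.492 -4.263 1.631
v -1.262 -4.193 2.557
v -1.134 -3.267 2.761
v -2.326 -3.813 1.499
v -2.198 -2.887 1.703
v -1.506 -3.38 1.263
v -0.849 -3.615 1.916
v -2.611 -3.465 2.344
v -1.954 -3.7 2.997
v -1.608 -2.659 2.324
v -1.852 -4.421 1.936
v -1.716 -4.38 2.481
v -1.315 -4.349 2.088
v -1.519 -2.955 2.794
v -1.118 -2.924 2.401
v -1.104 -3.763 2.752
v -2.342 -4.156 1.859
v -1.941 -4.125 1.466
v -2.145 -2.731 2.172
v -1.744 -2.7 1.779
v -2.356 -3.317 1.508
v -1.337 -2.99 1.521
v -1.459 -3.871 1.327
v -1.949 -3.607 1.249
v -1.874 -3.062 1.369
v -0.95 -3.128 1.905
v -1.072 -4.009 1.711
v -0.937 -3.968 2.256
v -0.861 -3.423 2.375
v -1.081 -3.49 1.495
v -2.388 -3.071 2.549
v -2.51 -3.952 2.355
v -2.599 -3.657 1.885
v -2.523 -3.112 2.004
v -2.001 -3.209 2.933
v -2.123 -4.09 2.739
v -1.586 -4.018 2.891
v -1.511 -3.473 3.011
v -2.379 -3.59 2.765
v 3.39 1.253 -3.839
v 3.805 0.732 -4.368
v 4.964 0.946 -3.669
v 4.55 1.467 -3.141
v 3.843 1.07 -4.535
v 5.002 1.283 -3.836
v 3.792 1.443 -4.564
v 4.951 1.657 -3.865
v 3.661 1.779 -4.45
v 4.821 1.993 -3.751
v 3.477 2.011 -4.214
v 4.636 2.224 -3.516
v 3.275 2.093 -3.905
v 4.435 2.306 -3.206
v 3.097 2.008 -3.582
v 4.256 2.222 -2.884
v 2.976 1.774 -3.311
v 4.135 1.988 -2.612
v 2.938 1.437 -3.144
v 4.097 1.65 -2.445
v 2.989 1.063 -3.115
v 4.148 1.277 -2.416
v 3.119 0.727 -3.229
v 4.279 0.941 -2.53
v 3.304 0.496 -3.464
v 4.463 0.709 -2.766
v 3.505 0.414 -3.774
v 4.665 0.627 -3.075
v 3.684 0.498 -4.096
v 4.843 0.712 -3.398
f 1 38 17
f 38 12 41
f 17 41 6
f 38 41 17
f 1 17 13
f 17 6 18
f 13 18 2
f 17 18 13
f 1 13 22
f 13 2 23
f 22 23 8
f 13 23 22
f 1 22 34
f 22 8 37
f 34 37 11
f 22 37 34
f 1 34 38
f 34 11 42
f 38 42 12
f 34 42 38
f 2 18 29
f 18 6 32
f 29 32 10
f 18 32 29
f 6 41 19
f 41 12 40
f 19 40 5
f 41 40 19
f 12 42 39
f 42 11 35
f 39 35 3
f 42 35 39
f 11 37 36
f 37 8 24
f 36 24 7
f 37 24 36
f 8 23 28
f 23 2 25
f 28 25 9
f 23 25 28
f 4 30 16
f 30 10 31
f 16 31 5
f 30 31 16
f 4 16 14
f 16 5 15
f 14 15 3
f 16 15 14
f 4 14 21
f 14 3 20
f 21 20 7
f 14 20 21
f 4 21 26
f 21 7 27
f 26 27 9
f 21 27 26
f 4 26 30
f 26 9 33
f 30 33 10
f 26 33 30
f 5 31 19
f 31 10 32
f 19 32 6
f 31 32 19
f 3 15 39
f 15 5 40
f 39 40 12
f 15 40 39
f 7 20 36
f 20 3 35
f 36 35 11
f 20 35 36
f 9 27 28
f 27 7 24
f 28 24 8
f 27 24 28
f 10 33 29
f 33 9 25
f 29 25 2
f 33 25 29
f 44 43 47
f 44 47 45
f 45 47 48
f 45 48 46
f 47 43 49
f 47 49 48
f 48 49 50
f 48 50 46
f 49 43 51
f 49 51 50
f 50 51 52
f 50 52 46
f 51 43 53
f 51 53 52
f 52 53 54
f 52 54 46
f 53 43 55
f 53 55 54
f 54 55 56
f 54 56 46
f 55 43 57
f 55 57 56
f 56 57 58
f 56 58 46
f 57 43 59
f 57 59 58
f 58 59 60
f 58 60 46
f 59 43 61
f 59 61 60
f 60 61 62
f 60 62 46
f 61 43 63
f 61 63 62
f 62 63 64
f 62 64 46
f 63 43 65
f 63 65 64
f 64 65 66
f 64 66 46
f 65 43 67
f 65 67 66
f 66 67 68
f 66 68 46
f 67 43 69
f 67 69 68
f 68 69 70
f 68 70 46
f 69 43 71
f 69 71 70
f 70 71 72
f 70 72 46
f 71 43 44
f 71 44 72
f 72 44 45
f 72 45 46



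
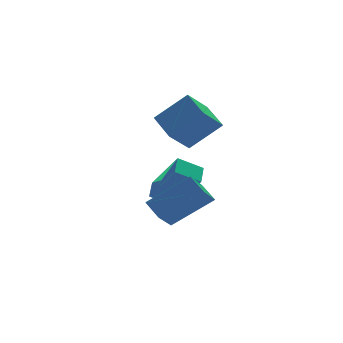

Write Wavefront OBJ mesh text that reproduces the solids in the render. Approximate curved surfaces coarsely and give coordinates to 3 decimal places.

v -0.812 -0.765 0.651
v -1.02 -0.023 1.135
v 0.144 0.261 -0.509
v -0.064 1.002 -0.025
v 0.884 -1.042 1.805
v 0.676 -0.301 2.289
v 1.84 -0.017 0.645
v 1.632 0.725 1.129
v 0.875 4.07 -0.971
v 1.558 3.072 0.758
v 1.354 4.889 -0.688
v 2.036 3.892 1.042
v 1.844 3.708 -1.562
v 2.526 2.711 0.168
v 2.322 4.528 -1.278
v 3.005 3.53 0.451
v 0.887 2.11 3.292
v 2.175 1.781 4.445
v 0.819 3.433 3.745
v 2.107 3.104 4.899
v 1.913 2.516 2.261
v 3.201 2.187 3.415
v 1.845 3.839 2.715
v 3.133 3.51 3.868
f 2 4 1
f 5 2 1
f 1 4 3
f 3 5 1
f 2 8 4
f 6 2 5
f 6 8 2
f 4 8 3
f 7 5 3
f 3 8 7
f 7 6 5
f 8 6 7
f 10 12 9
f 13 10 9
f 9 12 11
f 11 13 9
f 10 16 12
f 14 10 13
f 14 16 10
f 12 16 11
f 15 13 11
f 11 16 15
f 15 14 13
f 16 14 15
f 18 20 17
f 21 18 17
f 17 20 19
f 19 21 17
f 18 24 20
f 22 18 21
f 22 24 18
f 20 24 19
f 23 21 19
f 19 24 23
f 23 22 21
f 24 22 23



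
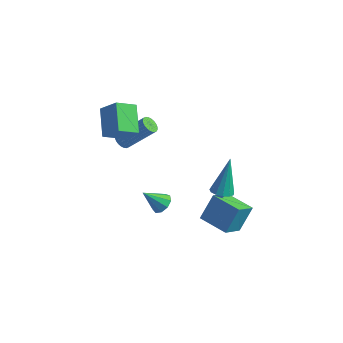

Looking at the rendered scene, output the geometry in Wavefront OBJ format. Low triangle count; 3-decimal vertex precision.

v 3.933 1.907 0.517
v 4.276 1.422 0.725
v 3.887 2.733 2.523
v 4.507 1.673 0.627
v 4.556 1.998 0.494
v 4.407 2.295 0.368
v 4.107 2.468 0.29
v 3.752 2.464 0.284
v 3.455 2.282 0.352
v 3.309 1.982 0.472
v 3.361 1.657 0.607
v 3.595 1.412 0.713
v 3.937 1.325 0.757
v -3.739 2.378 3.125
v -2.73 2.392 4.082
v -3.164 3.353 2.506
v -2.156 3.367 3.463
v -2.804 1.213 2.157
v -1.796 1.227 3.114
v -2.23 2.188 1.538
v -1.221 2.202 2.495
v -3.218 3.543 -0.134
v -2.81 3.517 -0.487
v -1.494 4.211 0.981
v -1.902 4.237 1.334
v -2.879 3.714 -0.518
v -1.563 4.408 0.95
v -3 3.885 -0.491
v -1.684 4.578 0.977
v -3.154 4.003 -0.409
v -1.838 4.697 1.059
v -3.317 4.052 -0.286
v -2.001 4.746 1.183
v -3.466 4.023 -0.139
v -2.15 4.717 1.329
v -3.576 3.921 0.009
v -2.26 4.615 1.477
v -3.632 3.762 0.134
v -2.317 4.455 1.602
v -3.626 3.569 0.219
v -2.31 4.263 1.687
v -3.557 3.372 0.25
v -2.241 4.066 1.718
v -3.436 3.202 0.223
v -2.12 3.895 1.691
v -3.282 3.083 0.141
v -1.966 3.777 1.609
v -3.119 3.034 0.017
v -1.803 3.728 1.486
v -2.97 3.063 -0.129
v -1.654 3.757 1.339
v -2.86 3.165 -0.277
v -1.544 3.859 1.191
v -2.803 3.325 -0.402
v -1.488 4.018 1.066
v 2.036 2.907 -3.518
v 2.273 3.787 -2.179
v 2.107 4.196 -4.377
v 2.344 5.075 -3.037
v 3.716 2.705 -3.683
v 3.953 3.584 -2.343
v 3.787 3.993 -4.541
v 4.024 4.873 -3.202
v 0.013 2.397 -2.939
v 0.566 2.105 -2.729
v -0.733 1.743 -1.881
v 0.513 2.503 -2.521
v 0.225 2.85 -2.509
v -0.162 2.986 -2.697
v -0.467 2.846 -2.999
v -0.548 2.496 -3.273
v -0.367 2.1 -3.39
v -0.008 1.843 -3.296
v 0.361 1.845 -3.035
f 2 1 4
f 2 4 3
f 4 1 5
f 4 5 3
f 5 1 6
f 5 6 3
f 6 1 7
f 6 7 3
f 7 1 8
f 7 8 3
f 8 1 9
f 8 9 3
f 9 1 10
f 9 10 3
f 10 1 11
f 10 11 3
f 11 1 12
f 11 12 3
f 12 1 13
f 12 13 3
f 13 1 2
f 13 2 3
f 15 17 14
f 18 15 14
f 14 17 16
f 16 18 14
f 15 21 17
f 19 15 18
f 19 21 15
f 17 21 16
f 20 18 16
f 16 21 20
f 20 19 18
f 21 19 20
f 23 22 26
f 23 26 24
f 24 26 27
f 24 27 25
f 26 22 28
f 26 28 27
f 27 28 29
f 27 29 25
f 28 22 30
f 28 30 29
f 29 30 31
f 29 31 25
f 30 22 32
f 30 32 31
f 31 32 33
f 31 33 25
f 32 22 34
f 32 34 33
f 33 34 35
f 33 35 25
f 34 22 36
f 34 36 35
f 35 36 37
f 35 37 25
f 36 22 38
f 36 38 37
f 37 38 39
f 37 39 25
f 38 22 40
f 38 40 39
f 39 40 41
f 39 41 25
f 40 22 42
f 40 42 41
f 41 42 43
f 41 43 25
f 42 22 44
f 42 44 43
f 43 44 45
f 43 45 25
f 44 22 46
f 44 46 45
f 45 46 47
f 45 47 25
f 46 22 48
f 46 48 47
f 47 48 49
f 47 49 25
f 48 22 50
f 48 50 49
f 49 50 51
f 49 51 25
f 50 22 52
f 50 52 51
f 51 52 53
f 51 53 25
f 52 22 54
f 52 54 53
f 53 54 55
f 53 55 25
f 54 22 23
f 54 23 55
f 55 23 24
f 55 24 25
f 57 59 56
f 60 57 56
f 56 59 58
f 58 60 56
f 57 63 59
f 61 57 60
f 61 63 57
f 59 63 58
f 62 60 58
f 58 63 62
f 62 61 60
f 63 61 62
f 65 64 67
f 65 67 66
f 67 64 68
f 67 68 66
f 68 64 69
f 68 69 66
f 69 64 70
f 69 70 66
f 70 64 71
f 70 71 66
f 71 64 72
f 71 72 66
f 72 64 73
f 72 73 66
f 73 64 74
f 73 74 66
f 74 64 65
f 74 65 66



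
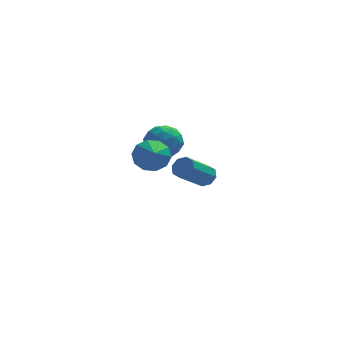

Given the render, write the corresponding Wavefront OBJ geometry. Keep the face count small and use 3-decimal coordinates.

v -0.717 0.563 1.824
v 0.125 0.409 1.725
v -0.985 -0.149 0.655
v -0.143 -0.303 0.556
v -0.576 -0.677 1.2
v -0.411 -0.237 1.923
v -0.449 0.497 0.457
v -0.284 0.937 1.18
v 0.291 0.368 0.88
v 0.212 -0.357 1.34
v -1.072 0.617 1.04
v -1.151 -0.108 1.5
v -0.273 0.548 1.878
v -0.587 -0.288 0.502
v -0.842 -0.508 0.881
v -0.347 -0.599 0.823
v -0.588 0.169 1.994
v -0.093 0.078 1.936
v -0.505 -0.56 1.627
v -0.767 0.182 0.444
v -0.272 0.091 0.386
v -0.513 0.859 1.557
v -0.018 0.768 1.499
v -0.355 0.82 0.753
v 0.32 0.434 1.323
v 0.163 0.016 0.635
v -0.017 0.486 0.577
v 0.08 0.744 1.002
v 0.274 0.007 1.593
v 0.116 -0.411 0.905
v -0.139 -0.631 1.284
v -0.041 -0.372 1.709
v 0.371 -0.017 1.096
v -0.976 0.671 1.475
v -1.134 0.253 0.787
v -0.819 0.632 0.671
v -0.721 0.891 1.096
v -1.023 0.244 1.745
v -1.18 -0.174 1.057
v -0.94 -0.484 1.378
v -0.843 -0.226 1.803
v -1.231 0.277 1.284
v 1.676 3.625 -2.799
v 2.097 3.591 -2.417
v 1.045 2.682 -1.338
v 0.624 2.715 -1.721
v 1.849 3.945 -2.361
v 0.796 3.036 -1.282
v 1.499 4.112 -2.562
v 0.447 3.202 -1.483
v 1.253 3.992 -2.902
v 0.201 3.083 -1.823
v 1.255 3.658 -3.182
v 0.203 2.749 -2.103
v 1.504 3.304 -3.238
v 0.451 2.395 -2.159
v 1.853 3.138 -3.037
v 0.801 2.228 -1.958
v 2.099 3.257 -2.697
v 1.047 2.348 -1.618
v -1.064 -1.569 1.328
v -0.291 -1.624 1.233
v -1.056 -2.651 2.012
v -0.374 -1.371 1.635
v -0.721 -1.193 1.92
v -1.198 -1.159 1.978
v -1.624 -1.282 1.789
v -1.836 -1.514 1.423
v -1.753 -1.767 1.022
v -1.406 -1.944 0.737
v -0.929 -1.978 0.678
v -0.503 -1.856 0.868
f 1 38 17
f 38 12 41
f 17 41 6
f 38 41 17
f 1 17 13
f 17 6 18
f 13 18 2
f 17 18 13
f 1 13 22
f 13 2 23
f 22 23 8
f 13 23 22
f 1 22 34
f 22 8 37
f 34 37 11
f 22 37 34
f 1 34 38
f 34 11 42
f 38 42 12
f 34 42 38
f 2 18 29
f 18 6 32
f 29 32 10
f 18 32 29
f 6 41 19
f 41 12 40
f 19 40 5
f 41 40 19
f 12 42 39
f 42 11 35
f 39 35 3
f 42 35 39
f 11 37 36
f 37 8 24
f 36 24 7
f 37 24 36
f 8 23 28
f 23 2 25
f 28 25 9
f 23 25 28
f 4 30 16
f 30 10 31
f 16 31 5
f 30 31 16
f 4 16 14
f 16 5 15
f 14 15 3
f 16 15 14
f 4 14 21
f 14 3 20
f 21 20 7
f 14 20 21
f 4 21 26
f 21 7 27
f 26 27 9
f 21 27 26
f 4 26 30
f 26 9 33
f 30 33 10
f 26 33 30
f 5 31 19
f 31 10 32
f 19 32 6
f 31 32 19
f 3 15 39
f 15 5 40
f 39 40 12
f 15 40 39
f 7 20 36
f 20 3 35
f 36 35 11
f 20 35 36
f 9 27 28
f 27 7 24
f 28 24 8
f 27 24 28
f 10 33 29
f 33 9 25
f 29 25 2
f 33 25 29
f 44 43 47
f 44 47 45
f 45 47 48
f 45 48 46
f 47 43 49
f 47 49 48
f 48 49 50
f 48 50 46
f 49 43 51
f 49 51 50
f 50 51 52
f 50 52 46
f 51 43 53
f 51 53 52
f 52 53 54
f 52 54 46
f 53 43 55
f 53 55 54
f 54 55 56
f 54 56 46
f 55 43 57
f 55 57 56
f 56 57 58
f 56 58 46
f 57 43 59
f 57 59 58
f 58 59 60
f 58 60 46
f 59 43 44
f 59 44 60
f 60 44 45
f 60 45 46
f 62 61 64
f 62 64 63
f 64 61 65
f 64 65 63
f 65 61 66
f 65 66 63
f 66 61 67
f 66 67 63
f 67 61 68
f 67 68 63
f 68 61 69
f 68 69 63
f 69 61 70
f 69 70 63
f 70 61 71
f 70 71 63
f 71 61 72
f 71 72 63
f 72 61 62
f 72 62 63



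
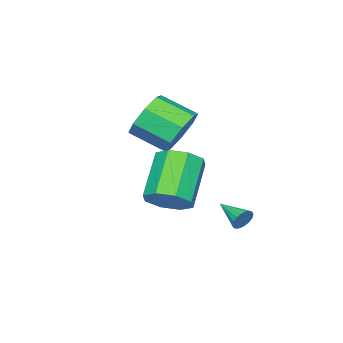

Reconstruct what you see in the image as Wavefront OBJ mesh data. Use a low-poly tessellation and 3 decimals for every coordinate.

v -1.283 -1.848 3.263
v -0.596 -1.302 3.909
v -0.169 -2.705 4.643
v -0.857 -3.252 3.997
v -1.361 -1.363 4.236
v -0.934 -2.766 4.97
v -2.08 -1.709 3.993
v -1.654 -3.112 4.727
v -2.333 -2.136 3.323
v -1.906 -3.54 4.057
v -1.971 -2.395 2.617
v -1.544 -3.798 3.351
v -1.206 -2.334 2.29
v -0.779 -3.737 3.024
v -0.486 -1.988 2.533
v -0.06 -3.391 3.267
v -0.234 -1.56 3.203
v 0.193 -2.964 3.937
v 0.758 -0.891 0.763
v 1.36 -1.572 1.103
v -0.137 -2.169 2.557
v -0.738 -1.489 2.217
v 1.44 -0.922 1.453
v -0.057 -1.519 2.906
v 1.121 -0.254 1.398
v -0.376 -0.851 2.852
v 0.589 0.041 0.972
v -0.907 -0.556 2.425
v 0.157 -0.211 0.423
v -1.34 -0.808 1.877
v 0.077 -0.861 0.074
v -1.42 -1.458 1.527
v 0.396 -1.529 0.128
v -1.101 -2.126 1.582
v 0.927 -1.824 0.555
v -0.569 -2.421 2.008
v -1.669 0.693 -0.674
v -1.42 0.779 -0.237
v -1.891 -0.533 -0.306
v -1.634 0.834 -0.185
v -1.855 0.86 -0.229
v -2.039 0.854 -0.362
v -2.15 0.816 -0.556
v -2.165 0.753 -0.774
v -2.083 0.679 -0.972
v -1.918 0.608 -1.111
v -1.704 0.553 -1.163
v -1.483 0.527 -1.119
v -1.299 0.533 -0.986
v -1.188 0.571 -0.792
v -1.172 0.634 -0.574
v -1.255 0.708 -0.376
f 2 1 5
f 2 5 3
f 3 5 6
f 3 6 4
f 5 1 7
f 5 7 6
f 6 7 8
f 6 8 4
f 7 1 9
f 7 9 8
f 8 9 10
f 8 10 4
f 9 1 11
f 9 11 10
f 10 11 12
f 10 12 4
f 11 1 13
f 11 13 12
f 12 13 14
f 12 14 4
f 13 1 15
f 13 15 14
f 14 15 16
f 14 16 4
f 15 1 17
f 15 17 16
f 16 17 18
f 16 18 4
f 17 1 2
f 17 2 18
f 18 2 3
f 18 3 4
f 20 19 23
f 20 23 21
f 21 23 24
f 21 24 22
f 23 19 25
f 23 25 24
f 24 25 26
f 24 26 22
f 25 19 27
f 25 27 26
f 26 27 28
f 26 28 22
f 27 19 29
f 27 29 28
f 28 29 30
f 28 30 22
f 29 19 31
f 29 31 30
f 30 31 32
f 30 32 22
f 31 19 33
f 31 33 32
f 32 33 34
f 32 34 22
f 33 19 35
f 33 35 34
f 34 35 36
f 34 36 22
f 35 19 20
f 35 20 36
f 36 20 21
f 36 21 22
f 38 37 40
f 38 40 39
f 40 37 41
f 40 41 39
f 41 37 42
f 41 42 39
f 42 37 43
f 42 43 39
f 43 37 44
f 43 44 39
f 44 37 45
f 44 45 39
f 45 37 46
f 45 46 39
f 46 37 47
f 46 47 39
f 47 37 48
f 47 48 39
f 48 37 49
f 48 49 39
f 49 37 50
f 49 50 39
f 50 37 51
f 50 51 39
f 51 37 52
f 51 52 39
f 52 37 38
f 52 38 39



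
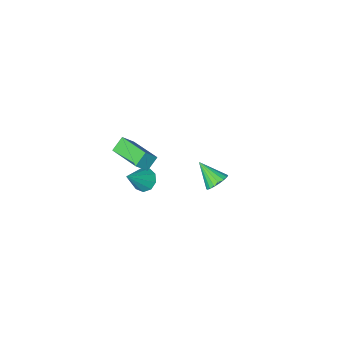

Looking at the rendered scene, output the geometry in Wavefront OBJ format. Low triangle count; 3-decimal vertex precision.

v -3.564 0.702 -4.152
v -3.057 1.219 -3.791
v -3.056 -0.582 -3.028
v -3.362 1.262 -3.604
v -3.707 1.194 -3.525
v -4.024 1.029 -3.57
v -4.25 0.798 -3.731
v -4.34 0.549 -3.975
v -4.277 0.33 -4.254
v -4.072 0.184 -4.513
v -3.767 0.141 -4.7
v -3.422 0.209 -4.779
v -3.105 0.375 -4.733
v -2.879 0.605 -4.573
v -2.789 0.854 -4.329
v -2.852 1.074 -4.05
v 3.042 1.473 3.04
v 2.299 1.261 3.69
v 2.716 3.546 3.343
v 1.973 3.334 3.993
v 3.767 1.466 3.867
v 3.024 1.254 4.517
v 3.441 3.539 4.17
v 2.698 3.327 4.82
v 1.542 1.025 -0.677
v 1.918 1.559 -1.157
v 2.858 1.315 0.677
v 1.54 1.817 -0.845
v 1.163 1.706 -0.454
v 0.964 1.275 -0.168
v 1.034 0.728 -0.12
v 1.343 0.32 -0.332
v 1.744 0.241 -0.706
v 2.051 0.53 -1.066
v 2.12 1.05 -1.244
f 2 1 4
f 2 4 3
f 4 1 5
f 4 5 3
f 5 1 6
f 5 6 3
f 6 1 7
f 6 7 3
f 7 1 8
f 7 8 3
f 8 1 9
f 8 9 3
f 9 1 10
f 9 10 3
f 10 1 11
f 10 11 3
f 11 1 12
f 11 12 3
f 12 1 13
f 12 13 3
f 13 1 14
f 13 14 3
f 14 1 15
f 14 15 3
f 15 1 16
f 15 16 3
f 16 1 2
f 16 2 3
f 18 20 17
f 21 18 17
f 17 20 19
f 19 21 17
f 18 24 20
f 22 18 21
f 22 24 18
f 20 24 19
f 23 21 19
f 19 24 23
f 23 22 21
f 24 22 23
f 26 25 28
f 26 28 27
f 28 25 29
f 28 29 27
f 29 25 30
f 29 30 27
f 30 25 31
f 30 31 27
f 31 25 32
f 31 32 27
f 32 25 33
f 32 33 27
f 33 25 34
f 33 34 27
f 34 25 35
f 34 35 27
f 35 25 26
f 35 26 27



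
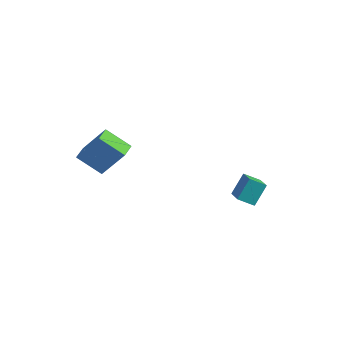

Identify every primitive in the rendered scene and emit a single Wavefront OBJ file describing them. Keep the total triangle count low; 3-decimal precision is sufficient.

v 1.098 3.614 -3.928
v 1.177 4.415 -2.934
v 1.745 4.085 -4.36
v 1.824 4.887 -3.365
v 2.036 2.833 -3.375
v 2.115 3.635 -2.38
v 2.683 3.305 -3.806
v 2.762 4.106 -2.812
v -1.689 -2.357 -0.262
v -2.813 -2.792 0.597
v -1.981 -1.569 -0.244
v -3.104 -2.004 0.615
v -0.616 -1.996 1.325
v -1.739 -2.431 2.184
v -0.907 -1.208 1.343
v -2.031 -1.643 2.202
f 2 4 1
f 5 2 1
f 1 4 3
f 3 5 1
f 2 8 4
f 6 2 5
f 6 8 2
f 4 8 3
f 7 5 3
f 3 8 7
f 7 6 5
f 8 6 7
f 10 12 9
f 13 10 9
f 9 12 11
f 11 13 9
f 10 16 12
f 14 10 13
f 14 16 10
f 12 16 11
f 15 13 11
f 11 16 15
f 15 14 13
f 16 14 15



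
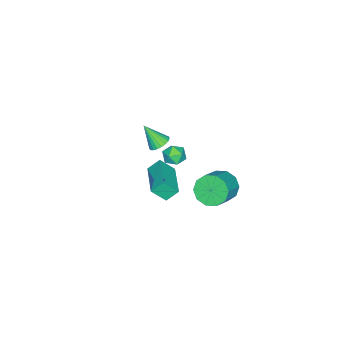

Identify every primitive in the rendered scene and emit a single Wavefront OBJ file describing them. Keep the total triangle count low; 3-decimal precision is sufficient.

v -2.846 -3.401 -1.159
v -2.303 -3.61 -1.344
v -2.794 -4.259 -0.041
v -2.237 -3.414 -1.197
v -2.276 -3.216 -1.043
v -2.414 -3.05 -0.909
v -2.626 -2.945 -0.819
v -2.876 -2.918 -0.787
v -3.121 -2.976 -0.82
v -3.319 -3.106 -0.911
v -3.434 -3.288 -1.045
v -3.448 -3.489 -1.199
v -3.358 -3.675 -1.346
v -3.179 -3.814 -1.46
v -2.942 -3.881 -1.523
v -2.689 -3.865 -1.522
v -2.463 -3.769 -1.459
v 1.07 1.93 1.479
v 1.454 1.4 0.907
v 2.674 1.419 1.708
v 2.29 1.95 2.281
v 1.548 1.906 0.753
v 2.768 1.925 1.554
v 1.459 2.422 0.876
v 2.679 2.441 1.677
v 1.221 2.75 1.23
v 2.441 2.769 2.031
v 0.926 2.765 1.679
v 2.146 2.784 2.48
v 0.686 2.461 2.052
v 1.906 2.48 2.853
v 0.592 1.955 2.206
v 1.812 1.974 3.007
v 0.681 1.439 2.083
v 1.901 1.458 2.884
v 0.919 1.111 1.729
v 2.139 1.13 2.53
v 1.214 1.096 1.28
v 2.434 1.115 2.081
v 0.18 -0.525 2.548
v 0.772 -0.305 2.662
v 0.568 -1.235 1.898
v 1.16 -1.015 2.012
v 0.838 -1.324 2.473
v 0.599 -0.885 2.875
v 0.741 -0.655 1.685
v 0.502 -0.216 2.087
v 1.119 -0.386 2.128
v 1.179 -0.799 2.615
v 0.161 -0.741 1.945
v 0.221 -1.154 2.432
v 2.314 0.102 3.107
v 2.627 -0.519 3.811
v 3.874 1.097 3.292
v 4.187 0.476 3.997
v 2.673 -0.356 2.543
v 2.986 -0.977 3.248
v 4.233 0.639 2.729
v 4.546 0.018 3.433
f 2 1 4
f 2 4 3
f 4 1 5
f 4 5 3
f 5 1 6
f 5 6 3
f 6 1 7
f 6 7 3
f 7 1 8
f 7 8 3
f 8 1 9
f 8 9 3
f 9 1 10
f 9 10 3
f 10 1 11
f 10 11 3
f 11 1 12
f 11 12 3
f 12 1 13
f 12 13 3
f 13 1 14
f 13 14 3
f 14 1 15
f 14 15 3
f 15 1 16
f 15 16 3
f 16 1 17
f 16 17 3
f 17 1 2
f 17 2 3
f 19 18 22
f 19 22 20
f 20 22 23
f 20 23 21
f 22 18 24
f 22 24 23
f 23 24 25
f 23 25 21
f 24 18 26
f 24 26 25
f 25 26 27
f 25 27 21
f 26 18 28
f 26 28 27
f 27 28 29
f 27 29 21
f 28 18 30
f 28 30 29
f 29 30 31
f 29 31 21
f 30 18 32
f 30 32 31
f 31 32 33
f 31 33 21
f 32 18 34
f 32 34 33
f 33 34 35
f 33 35 21
f 34 18 36
f 34 36 35
f 35 36 37
f 35 37 21
f 36 18 38
f 36 38 37
f 37 38 39
f 37 39 21
f 38 18 19
f 38 19 39
f 39 19 20
f 39 20 21
f 40 51 45
f 40 45 41
f 40 41 47
f 40 47 50
f 40 50 51
f 41 45 49
f 45 51 44
f 51 50 42
f 50 47 46
f 47 41 48
f 43 49 44
f 43 44 42
f 43 42 46
f 43 46 48
f 43 48 49
f 44 49 45
f 42 44 51
f 46 42 50
f 48 46 47
f 49 48 41
f 53 55 52
f 56 53 52
f 52 55 54
f 54 56 52
f 53 59 55
f 57 53 56
f 57 59 53
f 55 59 54
f 58 56 54
f 54 59 58
f 58 57 56
f 59 57 58



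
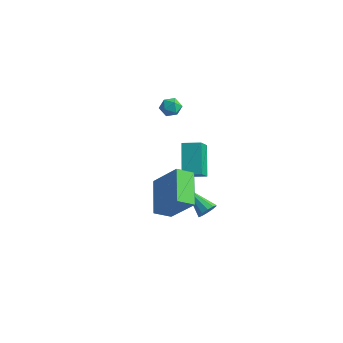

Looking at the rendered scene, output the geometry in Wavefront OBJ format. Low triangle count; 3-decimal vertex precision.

v 1.163 -0.693 -0.638
v 1.631 -1.762 0.442
v 0.336 0.323 0.725
v 0.804 -0.746 1.805
v 1.996 -0.194 -0.505
v 2.464 -1.263 0.575
v 1.169 0.822 0.858
v 1.637 -0.247 1.938
v 2.283 -3.378 -1.409
v 1.781 -4.118 -0.919
v 1.113 -1.971 -0.485
v 0.61 -2.711 0.005
v 3.65 -3.269 0.155
v 3.147 -4.009 0.645
v 2.479 -1.862 1.079
v 1.977 -2.602 1.569
v -4.174 4.056 -0.113
v -3.67 4.257 0.268
v -3.53 3.343 -0.588
v -3.026 3.544 -0.207
v -3.534 3.214 0.061
v -3.932 3.655 0.355
v -3.268 3.945 -0.675
v -3.666 4.386 -0.381
v -3.11 4.188 -0.079
v -3.275 3.736 0.376
v -3.925 3.864 -0.696
v -4.09 3.412 -0.241
v 1.714 0.229 -3.671
v 1.956 -0.071 -3.224
v 0.106 0.391 -2.689
v 2.024 0.284 -3.172
v 1.973 0.617 -3.31
v 1.823 0.803 -3.586
v 1.631 0.769 -3.895
v 1.471 0.528 -4.117
v 1.403 0.174 -4.17
v 1.454 -0.16 -4.031
v 1.604 -0.345 -3.755
v 1.796 -0.311 -3.447
f 2 4 1
f 5 2 1
f 1 4 3
f 3 5 1
f 2 8 4
f 6 2 5
f 6 8 2
f 4 8 3
f 7 5 3
f 3 8 7
f 7 6 5
f 8 6 7
f 10 12 9
f 13 10 9
f 9 12 11
f 11 13 9
f 10 16 12
f 14 10 13
f 14 16 10
f 12 16 11
f 15 13 11
f 11 16 15
f 15 14 13
f 16 14 15
f 17 28 22
f 17 22 18
f 17 18 24
f 17 24 27
f 17 27 28
f 18 22 26
f 22 28 21
f 28 27 19
f 27 24 23
f 24 18 25
f 20 26 21
f 20 21 19
f 20 19 23
f 20 23 25
f 20 25 26
f 21 26 22
f 19 21 28
f 23 19 27
f 25 23 24
f 26 25 18
f 30 29 32
f 30 32 31
f 32 29 33
f 32 33 31
f 33 29 34
f 33 34 31
f 34 29 35
f 34 35 31
f 35 29 36
f 35 36 31
f 36 29 37
f 36 37 31
f 37 29 38
f 37 38 31
f 38 29 39
f 38 39 31
f 39 29 40
f 39 40 31
f 40 29 30
f 40 30 31



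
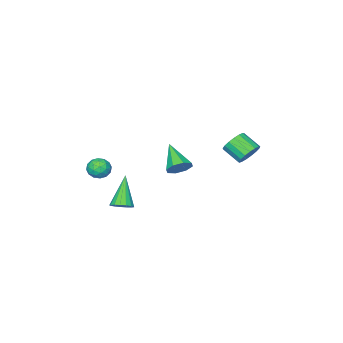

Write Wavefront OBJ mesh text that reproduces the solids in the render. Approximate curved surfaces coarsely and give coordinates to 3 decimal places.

v -3.647 1.528 0.908
v -2.921 1.458 0.605
v -2.747 0.401 1.268
v -3.473 0.472 1.572
v -2.869 1.663 0.918
v -2.694 0.606 1.582
v -2.995 1.837 1.229
v -2.82 0.781 1.893
v -3.27 1.941 1.467
v -3.096 0.884 2.13
v -3.632 1.95 1.576
v -3.458 0.893 2.24
v -3.997 1.863 1.533
v -3.823 0.806 2.196
v -4.282 1.699 1.346
v -4.108 0.642 2.01
v -4.422 1.496 1.059
v -4.248 0.439 1.723
v -4.384 1.3 0.738
v -4.21 0.243 1.401
v -4.177 1.157 0.456
v -4.003 0.1 1.119
v -3.849 1.099 0.277
v -3.675 0.042 0.94
v -3.475 1.139 0.243
v -3.3 0.082 0.906
v -3.14 1.269 0.361
v -2.965 0.212 1.025
v 1.67 1.743 2.097
v 2.086 1.282 1.695
v 1.13 0.377 3.103
v 2.367 1.496 2.137
v 2.24 1.855 2.556
v 1.779 2.149 2.706
v 1.254 2.204 2.499
v 0.974 1.989 2.057
v 1.101 1.63 1.638
v 1.562 1.337 1.488
v 3.146 -1.102 -1.454
v 3.604 -1.576 -1.411
v 2.174 -1.898 0.154
v 3.717 -1.345 -1.228
v 3.7 -1.058 -1.097
v 3.556 -0.782 -1.047
v 3.318 -0.578 -1.09
v 3.04 -0.495 -1.217
v 2.787 -0.551 -1.398
v 2.617 -0.733 -1.591
v 2.567 -1 -1.753
v 2.65 -1.29 -1.847
v 2.847 -1.537 -1.85
v 3.112 -1.684 -1.762
v 3.386 -1.699 -1.604
v 3.348 -2.246 0.758
v 3.724 -1.652 0.795
v 3.856 -2.628 1.705
v 4.232 -2.034 1.742
v 3.538 -2.018 1.859
v 3.224 -1.783 1.274
v 4.356 -2.497 1.226
v 4.042 -2.262 0.641
v 4.348 -1.807 1.085
v 3.842 -1.511 1.476
v 3.738 -2.769 1.024
v 3.232 -2.473 1.415
v 3.491 -1.916 0.694
v 4.089 -2.364 1.806
v 3.68 -2.355 1.875
v 3.902 -2.006 1.897
v 3.197 -1.993 0.975
v 3.419 -1.643 0.997
v 3.309 -1.858 1.622
v 4.161 -2.637 1.503
v 4.383 -2.287 1.525
v 3.678 -2.274 0.603
v 3.9 -1.925 0.625
v 4.271 -2.422 0.878
v 4.079 -1.658 0.886
v 4.378 -1.882 1.442
v 4.451 -2.154 1.139
v 4.266 -2.016 0.795
v 3.782 -1.484 1.115
v 4.08 -1.708 1.672
v 3.672 -1.699 1.74
v 3.488 -1.56 1.396
v 4.148 -1.575 1.285
v 3.5 -2.572 0.828
v 3.798 -2.796 1.385
v 4.092 -2.72 1.104
v 3.908 -2.581 0.76
v 3.202 -2.398 1.058
v 3.501 -2.622 1.614
v 3.314 -2.264 1.705
v 3.129 -2.126 1.361
v 3.432 -2.705 1.215
f 2 1 5
f 2 5 3
f 3 5 6
f 3 6 4
f 5 1 7
f 5 7 6
f 6 7 8
f 6 8 4
f 7 1 9
f 7 9 8
f 8 9 10
f 8 10 4
f 9 1 11
f 9 11 10
f 10 11 12
f 10 12 4
f 11 1 13
f 11 13 12
f 12 13 14
f 12 14 4
f 13 1 15
f 13 15 14
f 14 15 16
f 14 16 4
f 15 1 17
f 15 17 16
f 16 17 18
f 16 18 4
f 17 1 19
f 17 19 18
f 18 19 20
f 18 20 4
f 19 1 21
f 19 21 20
f 20 21 22
f 20 22 4
f 21 1 23
f 21 23 22
f 22 23 24
f 22 24 4
f 23 1 25
f 23 25 24
f 24 25 26
f 24 26 4
f 25 1 27
f 25 27 26
f 26 27 28
f 26 28 4
f 27 1 2
f 27 2 28
f 28 2 3
f 28 3 4
f 30 29 32
f 30 32 31
f 32 29 33
f 32 33 31
f 33 29 34
f 33 34 31
f 34 29 35
f 34 35 31
f 35 29 36
f 35 36 31
f 36 29 37
f 36 37 31
f 37 29 38
f 37 38 31
f 38 29 30
f 38 30 31
f 40 39 42
f 40 42 41
f 42 39 43
f 42 43 41
f 43 39 44
f 43 44 41
f 44 39 45
f 44 45 41
f 45 39 46
f 45 46 41
f 46 39 47
f 46 47 41
f 47 39 48
f 47 48 41
f 48 39 49
f 48 49 41
f 49 39 50
f 49 50 41
f 50 39 51
f 50 51 41
f 51 39 52
f 51 52 41
f 52 39 53
f 52 53 41
f 53 39 40
f 53 40 41
f 54 91 70
f 91 65 94
f 70 94 59
f 91 94 70
f 54 70 66
f 70 59 71
f 66 71 55
f 70 71 66
f 54 66 75
f 66 55 76
f 75 76 61
f 66 76 75
f 54 75 87
f 75 61 90
f 87 90 64
f 75 90 87
f 54 87 91
f 87 64 95
f 91 95 65
f 87 95 91
f 55 71 82
f 71 59 85
f 82 85 63
f 71 85 82
f 59 94 72
f 94 65 93
f 72 93 58
f 94 93 72
f 65 95 92
f 95 64 88
f 92 88 56
f 95 88 92
f 64 90 89
f 90 61 77
f 89 77 60
f 90 77 89
f 61 76 81
f 76 55 78
f 81 78 62
f 76 78 81
f 57 83 69
f 83 63 84
f 69 84 58
f 83 84 69
f 57 69 67
f 69 58 68
f 67 68 56
f 69 68 67
f 57 67 74
f 67 56 73
f 74 73 60
f 67 73 74
f 57 74 79
f 74 60 80
f 79 80 62
f 74 80 79
f 57 79 83
f 79 62 86
f 83 86 63
f 79 86 83
f 58 84 72
f 84 63 85
f 72 85 59
f 84 85 72
f 56 68 92
f 68 58 93
f 92 93 65
f 68 93 92
f 60 73 89
f 73 56 88
f 89 88 64
f 73 88 89
f 62 80 81
f 80 60 77
f 81 77 61
f 80 77 81
f 63 86 82
f 86 62 78
f 82 78 55
f 86 78 82

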